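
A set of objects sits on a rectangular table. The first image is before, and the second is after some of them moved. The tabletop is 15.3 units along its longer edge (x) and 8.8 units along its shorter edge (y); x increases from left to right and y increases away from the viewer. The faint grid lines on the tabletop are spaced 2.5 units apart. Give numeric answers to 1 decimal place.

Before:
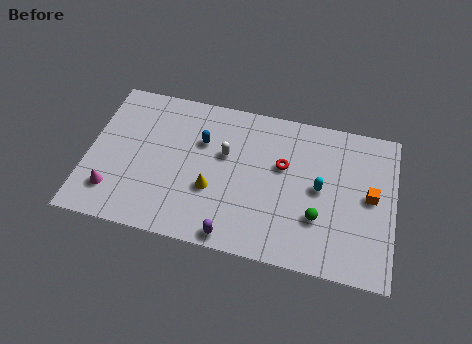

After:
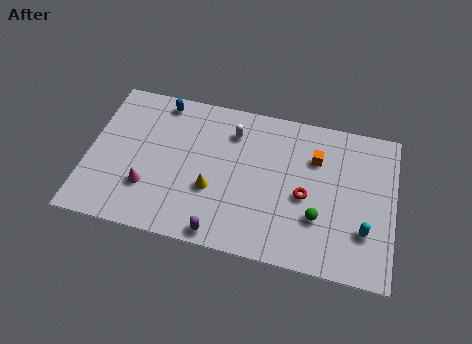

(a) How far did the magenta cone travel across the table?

1.8

The magenta cone was near (1.4, 2.0) before and (3.1, 2.6) after, so it travelled √(1.7² + 0.6²) ≈ 1.8 units.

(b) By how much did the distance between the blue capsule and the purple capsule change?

+2.4

The distance was about 5.4 in the first image and 7.8 in the second, so they moved 2.4 units further apart.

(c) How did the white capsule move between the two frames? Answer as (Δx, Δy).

(0.3, 1.4)

The white capsule was at about (6.8, 5.4) and moved to about (7.1, 6.8).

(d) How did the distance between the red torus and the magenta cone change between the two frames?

-1.1

They were about 9.0 units apart before and 7.9 after — 1.1 units closer together.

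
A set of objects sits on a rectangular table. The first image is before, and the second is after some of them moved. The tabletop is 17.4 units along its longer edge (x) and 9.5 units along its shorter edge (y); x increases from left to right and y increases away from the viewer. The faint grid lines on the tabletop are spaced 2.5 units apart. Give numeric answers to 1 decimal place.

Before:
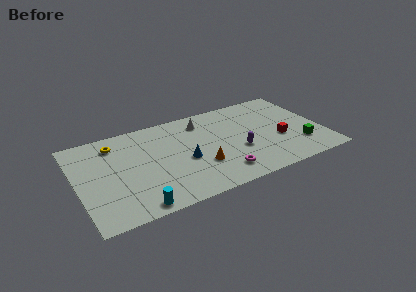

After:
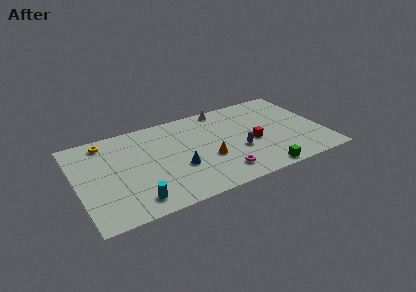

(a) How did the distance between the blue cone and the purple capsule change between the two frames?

+0.5

Before: roughly 3.8 units apart; after: 4.3. That's 0.5 units further apart.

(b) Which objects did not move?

the magenta torus and the purple capsule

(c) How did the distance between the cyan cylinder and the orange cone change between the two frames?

+0.5

The distance was about 5.3 in the first image and 5.8 in the second, so they moved 0.5 units further apart.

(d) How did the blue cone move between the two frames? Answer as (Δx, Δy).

(-0.5, -0.6)

The blue cone started near (7.5, 4.1) and ended near (7.0, 3.5).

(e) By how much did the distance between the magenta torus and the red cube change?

-1.4

They were about 4.9 units apart before and 3.5 after — 1.4 units closer together.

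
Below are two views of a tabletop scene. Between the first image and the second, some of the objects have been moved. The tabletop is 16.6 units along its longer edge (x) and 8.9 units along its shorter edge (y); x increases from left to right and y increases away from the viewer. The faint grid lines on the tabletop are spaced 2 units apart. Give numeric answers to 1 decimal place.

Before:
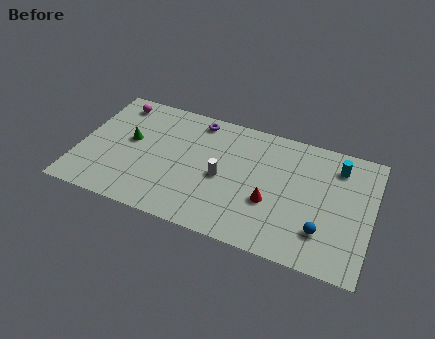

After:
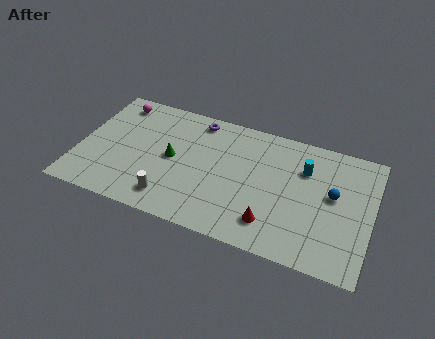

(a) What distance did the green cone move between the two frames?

2.5

The green cone was near (2.8, 5.0) before and (5.3, 4.5) after, so it travelled √(2.5² + 0.5²) ≈ 2.5 units.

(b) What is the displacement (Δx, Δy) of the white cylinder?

(-2.7, -2.5)

From the two frames, the white cylinder sits at roughly (8.2, 4.1) before and (5.5, 1.6) after.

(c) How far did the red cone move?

1.4

The red cone moved from about (11.0, 3.3) to (11.2, 1.9), a distance of √(0.2² + 1.4²) ≈ 1.4.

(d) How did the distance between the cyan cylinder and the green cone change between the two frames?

-4.3

Before: roughly 11.9 units apart; after: 7.6. That's 4.3 units closer together.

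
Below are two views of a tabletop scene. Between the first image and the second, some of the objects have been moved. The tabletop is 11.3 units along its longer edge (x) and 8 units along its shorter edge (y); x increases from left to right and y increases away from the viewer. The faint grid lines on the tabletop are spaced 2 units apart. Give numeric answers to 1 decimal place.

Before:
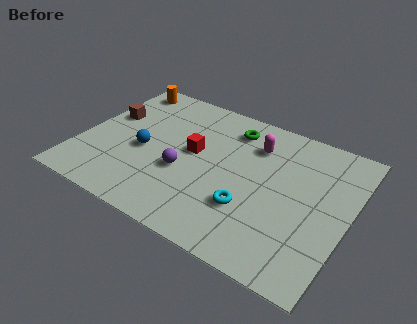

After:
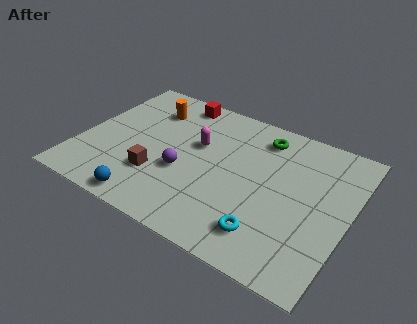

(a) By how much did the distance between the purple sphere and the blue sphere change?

+0.7

Before: roughly 1.8 units apart; after: 2.5. That's 0.7 units further apart.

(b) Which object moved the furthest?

the brown cube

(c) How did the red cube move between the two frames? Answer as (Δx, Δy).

(-1.2, 2.7)

The red cube was at about (4.7, 4.4) and moved to about (3.5, 7.1).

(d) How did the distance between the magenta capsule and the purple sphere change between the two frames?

-2.1

They were about 3.9 units apart before and 1.8 after — 2.1 units closer together.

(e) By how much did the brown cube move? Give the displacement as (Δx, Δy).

(2.6, -2.5)

The brown cube started near (0.9, 4.9) and ended near (3.5, 2.4).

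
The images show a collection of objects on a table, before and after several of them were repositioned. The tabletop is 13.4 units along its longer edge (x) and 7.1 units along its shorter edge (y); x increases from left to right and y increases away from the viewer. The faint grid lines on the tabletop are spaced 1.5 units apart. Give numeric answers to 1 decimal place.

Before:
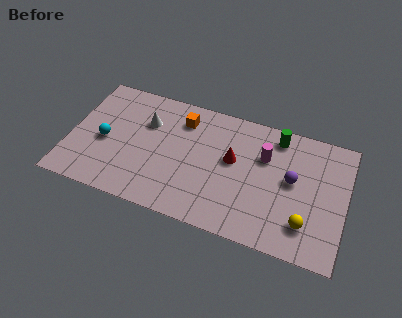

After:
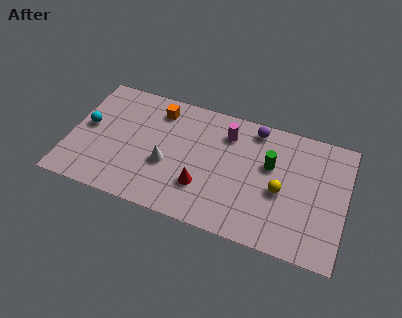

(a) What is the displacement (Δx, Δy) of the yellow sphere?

(-1.3, 1.4)

The yellow sphere started near (11.6, 1.7) and ended near (10.3, 3.1).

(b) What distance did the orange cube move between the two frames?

1.2

The orange cube moved from about (5.3, 5.6) to (4.1, 5.8), a distance of √(1.2² + 0.2²) ≈ 1.2.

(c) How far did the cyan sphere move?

1.1

From (1.7, 3.2) to (0.8, 3.8), the cyan sphere covered √(0.9² + 0.6²) ≈ 1.1 units.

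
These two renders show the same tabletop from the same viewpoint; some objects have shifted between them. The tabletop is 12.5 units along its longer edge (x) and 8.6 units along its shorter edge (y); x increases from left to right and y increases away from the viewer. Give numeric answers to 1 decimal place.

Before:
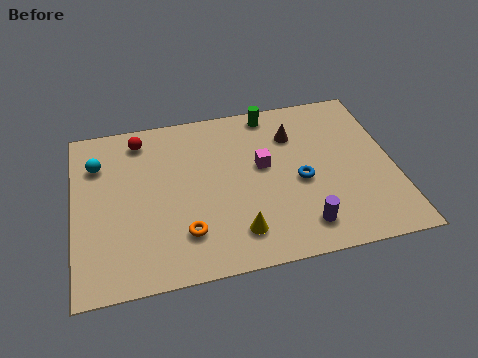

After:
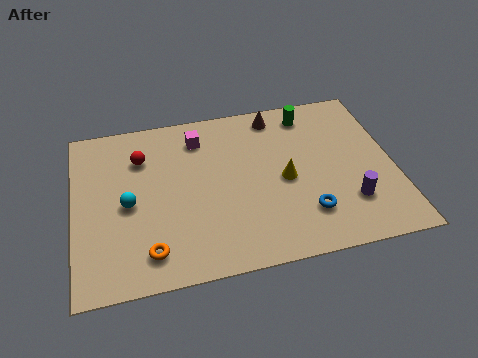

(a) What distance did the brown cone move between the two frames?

1.3

The brown cone was near (8.7, 6.3) before and (8.1, 7.5) after, so it travelled √(0.6² + 1.2²) ≈ 1.3 units.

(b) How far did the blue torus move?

1.7

The blue torus moved from about (8.8, 3.8) to (8.9, 2.1), a distance of √(0.1² + 1.7²) ≈ 1.7.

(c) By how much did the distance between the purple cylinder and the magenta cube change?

+3.6

The distance was about 3.6 in the first image and 7.2 in the second, so they moved 3.6 units further apart.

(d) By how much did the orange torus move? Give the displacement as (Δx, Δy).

(-1.4, -0.6)

From the two frames, the orange torus sits at roughly (4.2, 2.1) before and (2.8, 1.5) after.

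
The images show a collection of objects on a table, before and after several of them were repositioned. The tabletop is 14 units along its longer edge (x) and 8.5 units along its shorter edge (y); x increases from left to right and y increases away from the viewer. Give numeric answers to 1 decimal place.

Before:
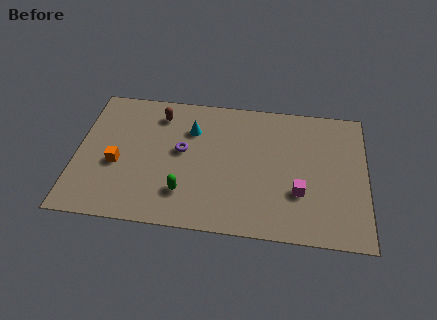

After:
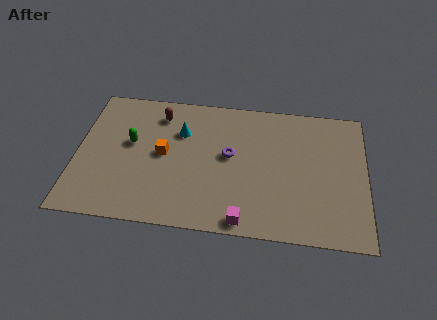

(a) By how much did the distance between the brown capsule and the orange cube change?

-1.4

The distance was about 3.9 in the first image and 2.5 in the second, so they moved 1.4 units closer together.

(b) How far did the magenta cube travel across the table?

3.3

The magenta cube was near (10.8, 2.8) before and (8.2, 0.8) after, so it travelled √(2.6² + 2.0²) ≈ 3.3 units.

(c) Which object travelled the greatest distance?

the green capsule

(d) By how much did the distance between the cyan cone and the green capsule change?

-1.4

Before: roughly 4.0 units apart; after: 2.6. That's 1.4 units closer together.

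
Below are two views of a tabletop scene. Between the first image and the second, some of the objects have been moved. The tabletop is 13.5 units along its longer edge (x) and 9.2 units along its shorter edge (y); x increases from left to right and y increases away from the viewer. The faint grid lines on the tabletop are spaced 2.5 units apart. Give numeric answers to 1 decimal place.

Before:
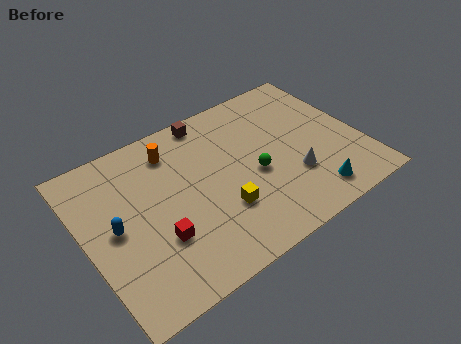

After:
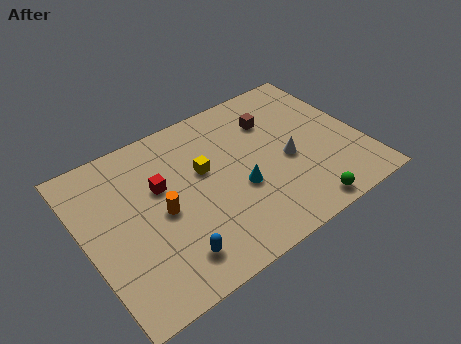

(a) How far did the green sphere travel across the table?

3.5

From (8.2, 4.0) to (9.9, 0.9), the green sphere covered √(1.7² + 3.1²) ≈ 3.5 units.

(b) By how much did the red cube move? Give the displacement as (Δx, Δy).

(0.6, 2.7)

From the two frames, the red cube sits at roughly (3.2, 3.0) before and (3.8, 5.7) after.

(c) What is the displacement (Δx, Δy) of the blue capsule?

(2.2, -2.9)

From the two frames, the blue capsule sits at roughly (1.4, 4.6) before and (3.6, 1.7) after.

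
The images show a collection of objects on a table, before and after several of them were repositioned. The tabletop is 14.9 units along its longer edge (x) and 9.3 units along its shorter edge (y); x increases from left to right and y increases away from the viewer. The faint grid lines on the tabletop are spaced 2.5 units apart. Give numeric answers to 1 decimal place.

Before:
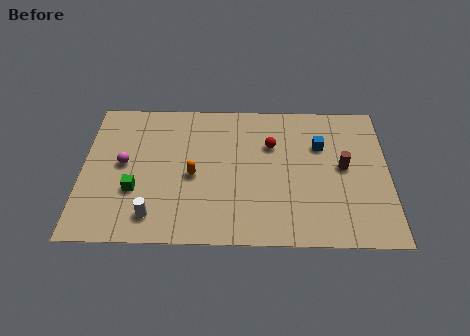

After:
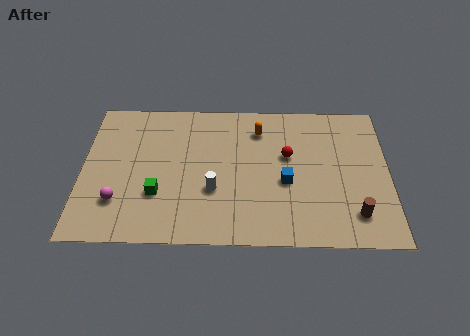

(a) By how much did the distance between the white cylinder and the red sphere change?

-3.1

They were about 7.4 units apart before and 4.3 after — 3.1 units closer together.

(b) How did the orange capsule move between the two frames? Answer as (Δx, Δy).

(3.2, 3.1)

The orange capsule started near (5.4, 4.2) and ended near (8.6, 7.3).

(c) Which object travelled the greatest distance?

the orange capsule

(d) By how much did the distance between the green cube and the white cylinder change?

+0.9

The distance was about 1.8 in the first image and 2.7 in the second, so they moved 0.9 units further apart.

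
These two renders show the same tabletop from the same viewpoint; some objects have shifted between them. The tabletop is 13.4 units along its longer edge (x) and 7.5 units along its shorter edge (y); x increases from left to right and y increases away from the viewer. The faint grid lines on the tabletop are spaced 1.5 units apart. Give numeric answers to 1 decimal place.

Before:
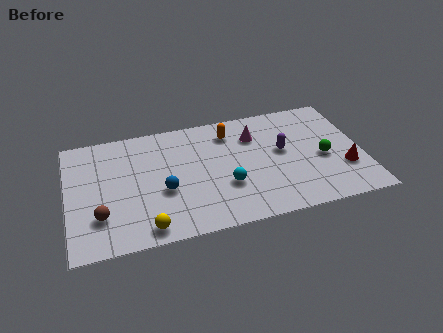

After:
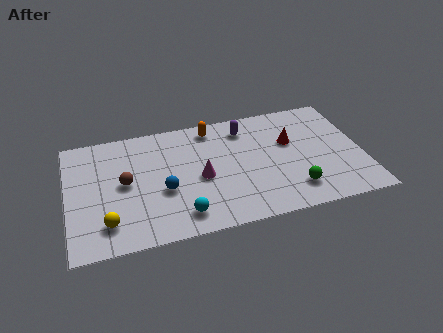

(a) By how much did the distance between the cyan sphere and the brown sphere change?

-2.2

The distance was about 5.7 in the first image and 3.5 in the second, so they moved 2.2 units closer together.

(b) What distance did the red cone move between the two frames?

3.3

The red cone was near (12.5, 2.4) before and (10.2, 4.7) after, so it travelled √(2.3² + 2.3²) ≈ 3.3 units.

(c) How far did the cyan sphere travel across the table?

2.5

The cyan sphere moved from about (7.1, 2.6) to (5.0, 1.3), a distance of √(2.1² + 1.3²) ≈ 2.5.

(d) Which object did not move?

the blue sphere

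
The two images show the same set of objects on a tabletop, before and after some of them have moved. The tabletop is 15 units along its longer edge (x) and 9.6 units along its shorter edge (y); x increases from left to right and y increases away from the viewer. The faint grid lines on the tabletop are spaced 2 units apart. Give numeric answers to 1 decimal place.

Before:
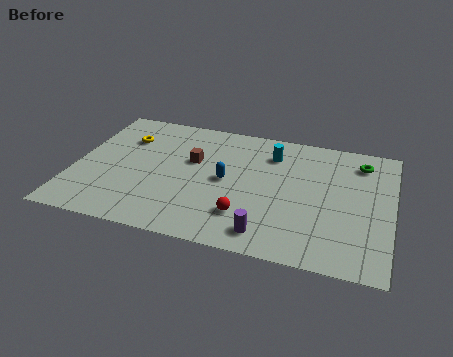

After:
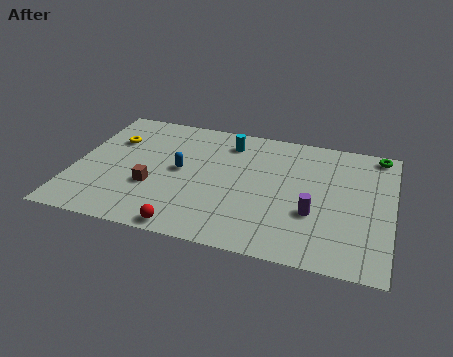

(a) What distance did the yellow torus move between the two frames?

0.7

The yellow torus was near (2.2, 6.9) before and (1.6, 6.6) after, so it travelled √(0.6² + 0.3²) ≈ 0.7 units.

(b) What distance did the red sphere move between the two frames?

3.1

The red sphere was near (8.3, 2.4) before and (5.7, 0.8) after, so it travelled √(2.6² + 1.6²) ≈ 3.1 units.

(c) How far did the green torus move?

1.2

The green torus was near (13.4, 7.8) before and (14.2, 8.7) after, so it travelled √(0.8² + 0.9²) ≈ 1.2 units.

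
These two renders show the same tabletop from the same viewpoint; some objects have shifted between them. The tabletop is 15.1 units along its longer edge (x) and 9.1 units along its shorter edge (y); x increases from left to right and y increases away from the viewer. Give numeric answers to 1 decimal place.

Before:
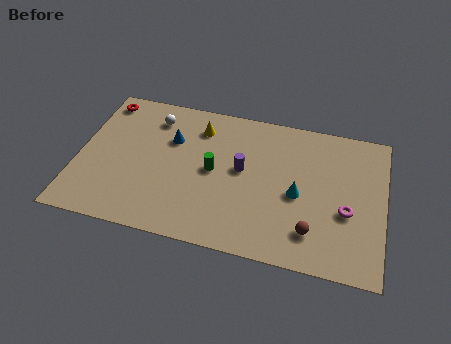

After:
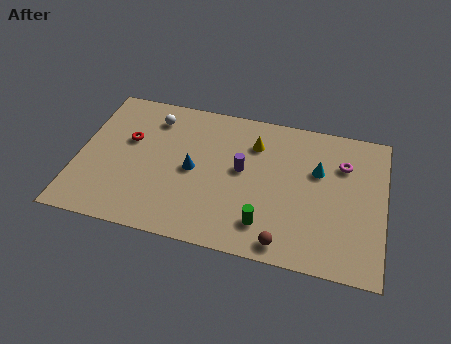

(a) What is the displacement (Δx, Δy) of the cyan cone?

(0.9, 1.7)

From the two frames, the cyan cone sits at roughly (10.9, 4.1) before and (11.8, 5.8) after.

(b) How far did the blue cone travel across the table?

2.1

The blue cone moved from about (4.5, 6.1) to (5.7, 4.4), a distance of √(1.2² + 1.7²) ≈ 2.1.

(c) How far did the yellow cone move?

2.8

The yellow cone moved from about (5.8, 7.2) to (8.6, 6.8), a distance of √(2.8² + 0.4²) ≈ 2.8.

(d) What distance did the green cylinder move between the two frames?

3.8

The green cylinder moved from about (6.7, 4.6) to (9.4, 1.9), a distance of √(2.7² + 2.7²) ≈ 3.8.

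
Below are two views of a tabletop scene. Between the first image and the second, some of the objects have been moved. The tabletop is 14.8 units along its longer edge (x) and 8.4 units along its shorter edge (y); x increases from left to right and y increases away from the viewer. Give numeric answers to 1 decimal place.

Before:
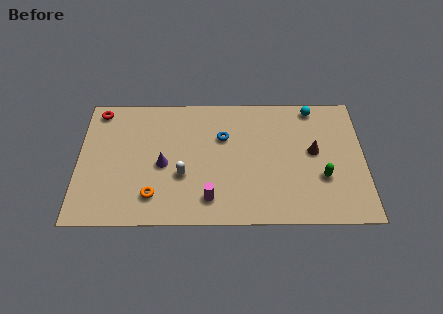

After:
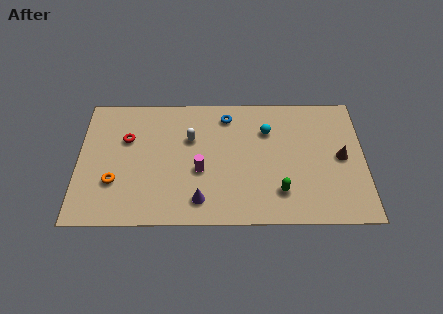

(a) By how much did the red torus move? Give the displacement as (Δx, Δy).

(1.5, -1.9)

From the two frames, the red torus sits at roughly (1.0, 7.4) before and (2.5, 5.5) after.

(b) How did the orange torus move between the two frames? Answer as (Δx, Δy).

(-2.0, 0.9)

From the two frames, the orange torus sits at roughly (3.9, 1.8) before and (1.9, 2.7) after.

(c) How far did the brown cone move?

1.5

The brown cone was near (12.2, 4.6) before and (13.6, 4.2) after, so it travelled √(1.4² + 0.4²) ≈ 1.5 units.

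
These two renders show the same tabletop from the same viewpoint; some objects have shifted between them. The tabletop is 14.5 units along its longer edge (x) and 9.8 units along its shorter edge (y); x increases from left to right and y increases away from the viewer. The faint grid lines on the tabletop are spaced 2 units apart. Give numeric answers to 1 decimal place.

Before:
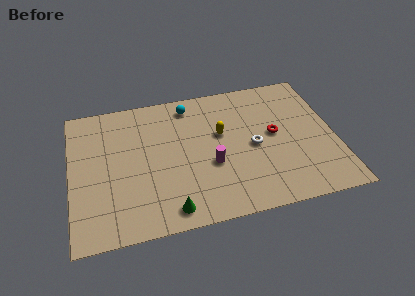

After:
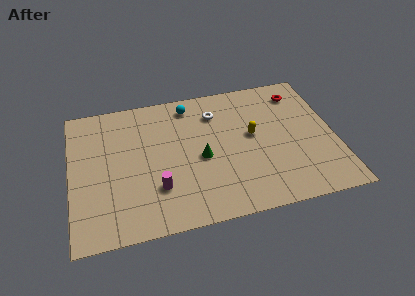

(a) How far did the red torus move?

3.2

From (11.2, 5.2) to (12.8, 8.0), the red torus covered √(1.6² + 2.8²) ≈ 3.2 units.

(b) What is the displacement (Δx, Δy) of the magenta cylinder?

(-3.0, -1.0)

From the two frames, the magenta cylinder sits at roughly (7.6, 3.8) before and (4.6, 2.8) after.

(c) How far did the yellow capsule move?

1.8

The yellow capsule was near (8.3, 5.9) before and (10.0, 5.4) after, so it travelled √(1.7² + 0.5²) ≈ 1.8 units.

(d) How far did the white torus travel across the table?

3.5

The white torus moved from about (10.0, 4.6) to (8.1, 7.5), a distance of √(1.9² + 2.9²) ≈ 3.5.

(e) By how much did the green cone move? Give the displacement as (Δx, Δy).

(1.9, 3.2)

From the two frames, the green cone sits at roughly (5.2, 1.2) before and (7.1, 4.4) after.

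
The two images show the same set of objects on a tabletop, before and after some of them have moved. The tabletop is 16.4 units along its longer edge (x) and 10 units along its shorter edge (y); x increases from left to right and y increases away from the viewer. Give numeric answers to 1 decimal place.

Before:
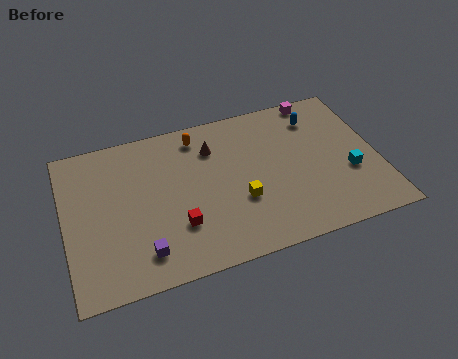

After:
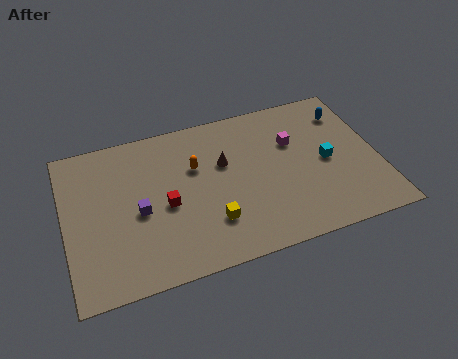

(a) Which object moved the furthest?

the magenta cube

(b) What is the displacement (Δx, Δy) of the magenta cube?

(-1.6, -2.6)

The magenta cube started near (13.7, 9.2) and ended near (12.1, 6.6).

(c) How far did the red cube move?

1.6

The red cube was near (5.7, 3.0) before and (5.2, 4.5) after, so it travelled √(0.5² + 1.5²) ≈ 1.6 units.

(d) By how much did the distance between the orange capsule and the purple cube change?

-3.7

They were about 7.4 units apart before and 3.7 after — 3.7 units closer together.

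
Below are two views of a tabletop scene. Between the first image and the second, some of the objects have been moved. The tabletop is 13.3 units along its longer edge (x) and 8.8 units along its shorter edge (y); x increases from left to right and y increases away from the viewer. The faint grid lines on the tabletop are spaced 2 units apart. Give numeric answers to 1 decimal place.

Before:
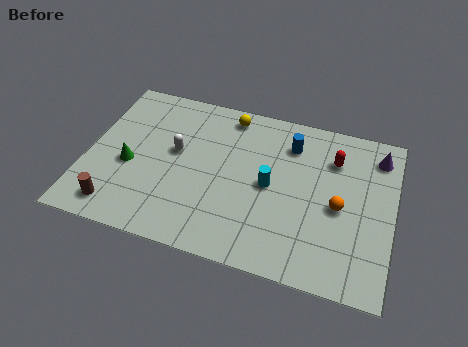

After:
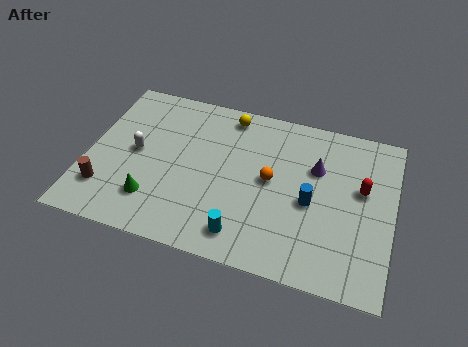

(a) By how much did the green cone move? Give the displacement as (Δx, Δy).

(1.2, -1.6)

From the two frames, the green cone sits at roughly (1.9, 3.7) before and (3.1, 2.1) after.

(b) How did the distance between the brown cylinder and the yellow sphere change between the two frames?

-0.3

Before: roughly 7.7 units apart; after: 7.4. That's 0.3 units closer together.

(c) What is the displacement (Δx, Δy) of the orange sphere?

(-3.0, 0.6)

The orange sphere was at about (11.0, 4.0) and moved to about (8.0, 4.6).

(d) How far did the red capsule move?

1.8

The red capsule moved from about (10.6, 6.5) to (11.9, 5.2), a distance of √(1.3² + 1.3²) ≈ 1.8.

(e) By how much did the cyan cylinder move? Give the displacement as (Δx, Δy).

(-0.9, -2.9)

From the two frames, the cyan cylinder sits at roughly (8.0, 4.3) before and (7.1, 1.4) after.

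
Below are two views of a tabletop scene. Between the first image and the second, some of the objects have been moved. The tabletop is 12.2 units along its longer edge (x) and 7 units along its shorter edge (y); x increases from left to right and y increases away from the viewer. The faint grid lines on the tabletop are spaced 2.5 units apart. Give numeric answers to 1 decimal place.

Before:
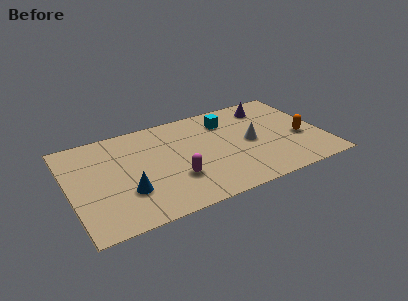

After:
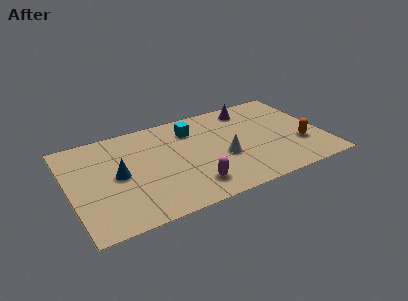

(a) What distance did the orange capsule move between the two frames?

0.5

The orange capsule moved from about (11.1, 2.8) to (11.0, 2.3), a distance of √(0.1² + 0.5²) ≈ 0.5.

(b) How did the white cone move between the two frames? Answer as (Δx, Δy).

(-1.4, -0.6)

The white cone was at about (8.7, 3.4) and moved to about (7.3, 2.8).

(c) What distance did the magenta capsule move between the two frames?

1.1

The magenta capsule was near (4.9, 2.2) before and (5.6, 1.4) after, so it travelled √(0.7² + 0.8²) ≈ 1.1 units.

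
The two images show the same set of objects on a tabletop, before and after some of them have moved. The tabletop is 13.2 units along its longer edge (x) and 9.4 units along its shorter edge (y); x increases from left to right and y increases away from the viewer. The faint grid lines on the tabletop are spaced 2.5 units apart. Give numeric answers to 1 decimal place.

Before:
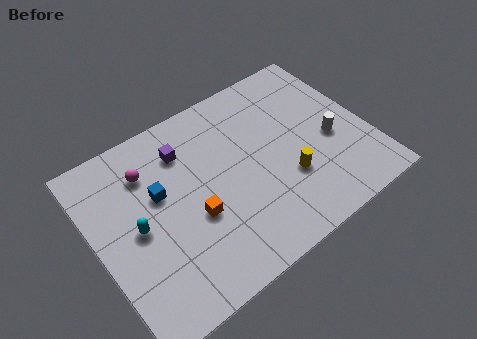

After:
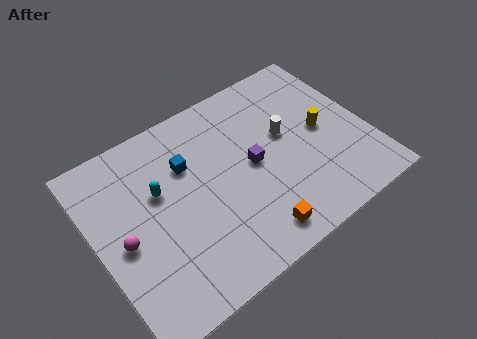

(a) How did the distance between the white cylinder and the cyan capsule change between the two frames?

-3.3

The distance was about 9.5 in the first image and 6.2 in the second, so they moved 3.3 units closer together.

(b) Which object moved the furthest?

the purple cube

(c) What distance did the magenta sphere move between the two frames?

3.3

The magenta sphere moved from about (2.9, 7.1) to (1.2, 4.3), a distance of √(1.7² + 2.8²) ≈ 3.3.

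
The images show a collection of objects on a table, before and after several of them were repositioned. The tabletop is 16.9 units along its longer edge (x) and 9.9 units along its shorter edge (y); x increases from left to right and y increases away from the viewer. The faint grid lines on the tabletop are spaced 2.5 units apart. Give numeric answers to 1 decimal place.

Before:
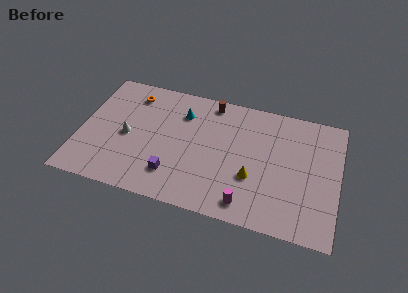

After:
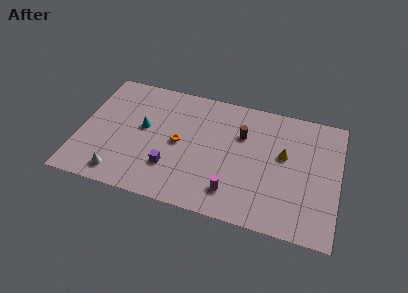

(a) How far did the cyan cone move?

3.1

From (6.5, 7.4) to (4.1, 5.5), the cyan cone covered √(2.4² + 1.9²) ≈ 3.1 units.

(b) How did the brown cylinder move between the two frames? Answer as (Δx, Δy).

(2.2, -2.1)

The brown cylinder was at about (8.3, 8.8) and moved to about (10.5, 6.7).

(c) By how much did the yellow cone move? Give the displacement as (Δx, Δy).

(1.9, 2.3)

The yellow cone started near (11.4, 3.5) and ended near (13.3, 5.8).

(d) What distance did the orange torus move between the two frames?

4.7

From (3.1, 8.1) to (6.5, 4.9), the orange torus covered √(3.4² + 3.2²) ≈ 4.7 units.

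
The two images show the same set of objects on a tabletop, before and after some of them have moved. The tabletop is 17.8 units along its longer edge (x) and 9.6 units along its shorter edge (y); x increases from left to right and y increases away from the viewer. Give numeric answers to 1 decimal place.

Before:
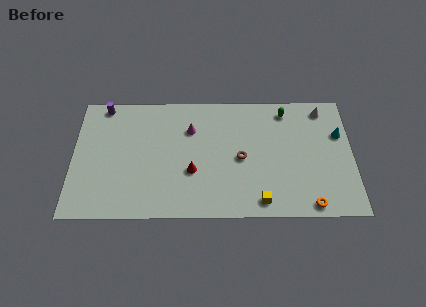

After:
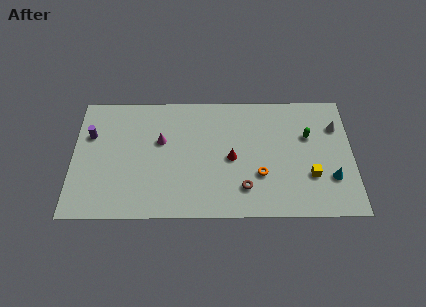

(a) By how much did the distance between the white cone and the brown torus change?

+1.0

They were about 6.5 units apart before and 7.5 after — 1.0 units further apart.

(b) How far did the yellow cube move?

3.7

From (11.9, 1.2) to (15.1, 3.1), the yellow cube covered √(3.2² + 1.9²) ≈ 3.7 units.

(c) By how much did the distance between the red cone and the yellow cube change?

+0.3

Before: roughly 4.9 units apart; after: 5.2. That's 0.3 units further apart.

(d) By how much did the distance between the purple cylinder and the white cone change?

+1.6

The distance was about 14.1 in the first image and 15.7 in the second, so they moved 1.6 units further apart.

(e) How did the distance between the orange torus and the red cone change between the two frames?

-5.6

The distance was about 7.8 in the first image and 2.2 in the second, so they moved 5.6 units closer together.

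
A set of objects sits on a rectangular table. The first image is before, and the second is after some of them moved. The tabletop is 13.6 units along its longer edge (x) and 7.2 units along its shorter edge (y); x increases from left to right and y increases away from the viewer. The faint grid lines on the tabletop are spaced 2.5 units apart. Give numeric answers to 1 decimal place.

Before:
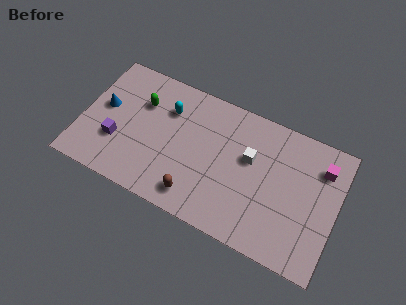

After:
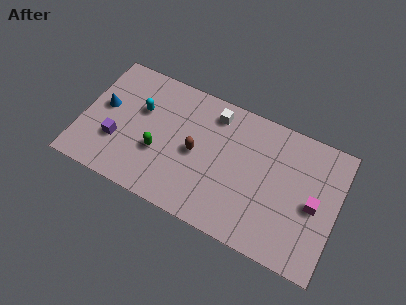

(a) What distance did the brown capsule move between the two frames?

2.3

The brown capsule moved from about (6.4, 1.2) to (6.1, 3.5), a distance of √(0.3² + 2.3²) ≈ 2.3.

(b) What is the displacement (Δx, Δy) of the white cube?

(-2.1, 1.6)

The white cube started near (8.9, 4.4) and ended near (6.8, 6.0).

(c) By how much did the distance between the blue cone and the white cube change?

-1.8

They were about 7.8 units apart before and 6.0 after — 1.8 units closer together.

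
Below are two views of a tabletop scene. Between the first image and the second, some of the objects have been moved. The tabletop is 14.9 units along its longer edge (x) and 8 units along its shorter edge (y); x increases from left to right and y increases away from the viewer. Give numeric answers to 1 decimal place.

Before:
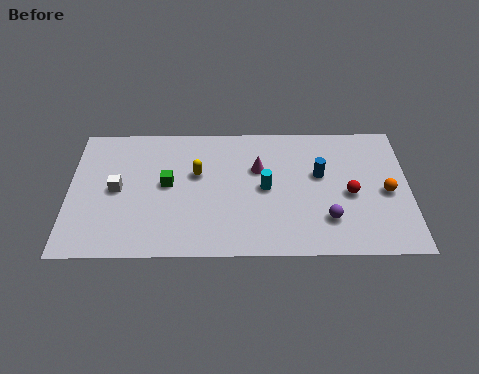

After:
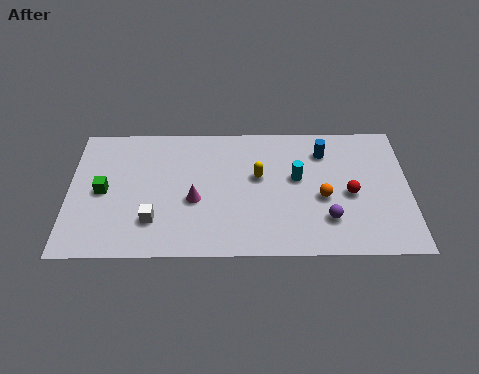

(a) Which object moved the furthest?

the magenta cone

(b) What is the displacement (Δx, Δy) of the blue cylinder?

(0.2, 1.4)

From the two frames, the blue cylinder sits at roughly (11.0, 4.8) before and (11.2, 6.2) after.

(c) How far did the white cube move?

2.5

The white cube was near (2.1, 4.0) before and (3.7, 2.1) after, so it travelled √(1.6² + 1.9²) ≈ 2.5 units.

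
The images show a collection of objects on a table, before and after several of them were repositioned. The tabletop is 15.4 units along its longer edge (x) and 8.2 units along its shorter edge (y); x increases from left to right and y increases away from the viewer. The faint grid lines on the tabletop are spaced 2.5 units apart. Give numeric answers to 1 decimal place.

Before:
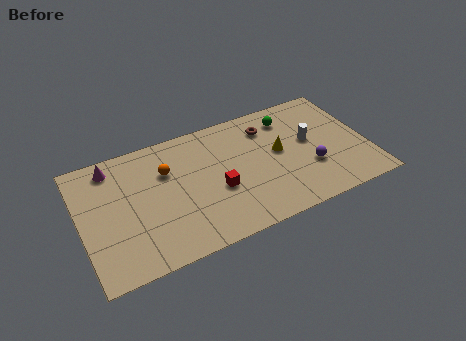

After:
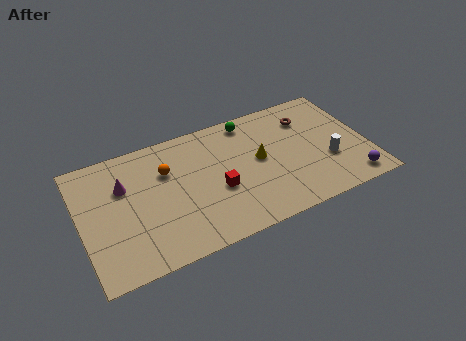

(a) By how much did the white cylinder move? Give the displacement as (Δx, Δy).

(0.8, -1.7)

The white cylinder started near (12.4, 4.6) and ended near (13.2, 2.9).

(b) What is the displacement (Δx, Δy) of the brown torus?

(2.2, -0.2)

The brown torus started near (10.3, 6.4) and ended near (12.5, 6.2).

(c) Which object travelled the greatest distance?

the purple sphere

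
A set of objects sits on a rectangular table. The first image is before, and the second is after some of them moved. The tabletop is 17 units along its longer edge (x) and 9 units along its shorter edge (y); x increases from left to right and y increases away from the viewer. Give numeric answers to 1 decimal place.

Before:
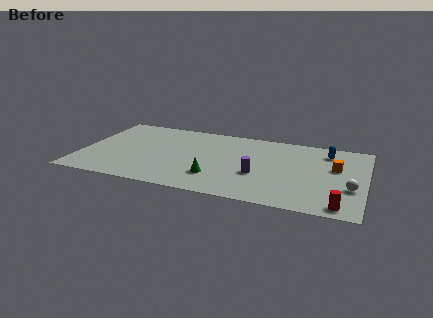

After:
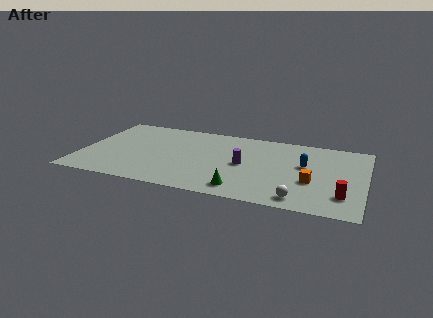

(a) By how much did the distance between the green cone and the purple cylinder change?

+0.3

Before: roughly 2.7 units apart; after: 3.0. That's 0.3 units further apart.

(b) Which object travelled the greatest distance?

the white sphere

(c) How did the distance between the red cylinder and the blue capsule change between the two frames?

-2.5

Before: roughly 6.4 units apart; after: 3.9. That's 2.5 units closer together.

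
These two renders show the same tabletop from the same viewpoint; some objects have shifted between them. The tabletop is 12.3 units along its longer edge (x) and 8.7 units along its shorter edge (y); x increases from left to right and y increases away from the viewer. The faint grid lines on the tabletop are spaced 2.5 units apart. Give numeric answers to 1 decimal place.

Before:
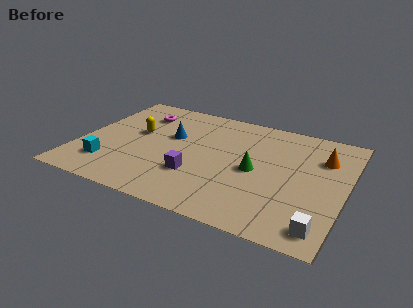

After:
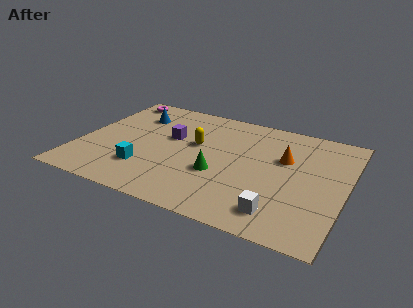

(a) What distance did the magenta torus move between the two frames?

1.6

The magenta torus moved from about (2.4, 6.7) to (1.1, 7.7), a distance of √(1.3² + 1.0²) ≈ 1.6.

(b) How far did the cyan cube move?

1.7

The cyan cube moved from about (1.6, 2.0) to (3.3, 2.3), a distance of √(1.7² + 0.3²) ≈ 1.7.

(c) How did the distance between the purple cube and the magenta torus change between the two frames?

-1.2

The distance was about 5.1 in the first image and 3.9 in the second, so they moved 1.2 units closer together.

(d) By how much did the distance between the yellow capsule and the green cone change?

-3.5

They were about 5.8 units apart before and 2.3 after — 3.5 units closer together.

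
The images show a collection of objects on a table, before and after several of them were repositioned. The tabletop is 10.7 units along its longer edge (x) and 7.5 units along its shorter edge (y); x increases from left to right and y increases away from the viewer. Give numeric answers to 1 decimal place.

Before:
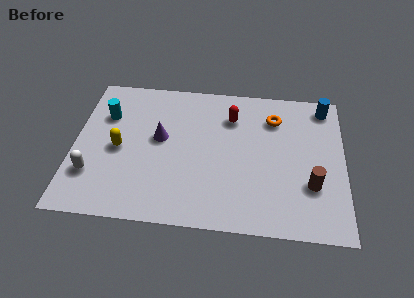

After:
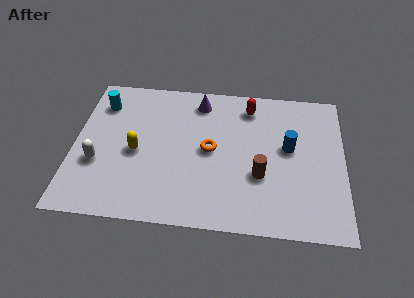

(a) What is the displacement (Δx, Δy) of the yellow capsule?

(0.7, -0.1)

The yellow capsule was at about (1.8, 3.5) and moved to about (2.5, 3.4).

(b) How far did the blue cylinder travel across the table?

2.7

From (9.9, 6.5) to (8.5, 4.2), the blue cylinder covered √(1.4² + 2.3²) ≈ 2.7 units.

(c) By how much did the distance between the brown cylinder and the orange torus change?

-1.3

The distance was about 3.6 in the first image and 2.3 in the second, so they moved 1.3 units closer together.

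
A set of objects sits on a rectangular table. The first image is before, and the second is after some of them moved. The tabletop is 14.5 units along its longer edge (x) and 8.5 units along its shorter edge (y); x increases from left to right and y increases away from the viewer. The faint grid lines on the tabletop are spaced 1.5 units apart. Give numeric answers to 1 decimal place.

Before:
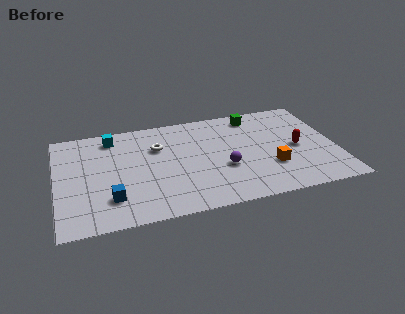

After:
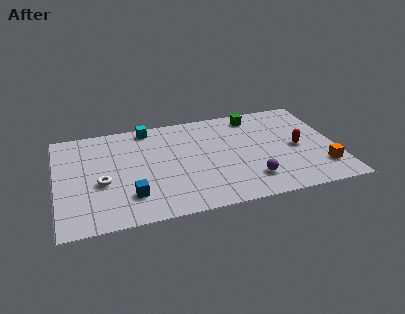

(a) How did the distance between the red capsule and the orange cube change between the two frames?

+0.3

They were about 2.0 units apart before and 2.3 after — 0.3 units further apart.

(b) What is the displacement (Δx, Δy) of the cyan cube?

(1.9, 0.4)

The cyan cube started near (3.0, 7.2) and ended near (4.9, 7.6).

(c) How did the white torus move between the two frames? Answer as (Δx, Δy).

(-3.0, -2.3)

From the two frames, the white torus sits at roughly (5.3, 5.8) before and (2.3, 3.5) after.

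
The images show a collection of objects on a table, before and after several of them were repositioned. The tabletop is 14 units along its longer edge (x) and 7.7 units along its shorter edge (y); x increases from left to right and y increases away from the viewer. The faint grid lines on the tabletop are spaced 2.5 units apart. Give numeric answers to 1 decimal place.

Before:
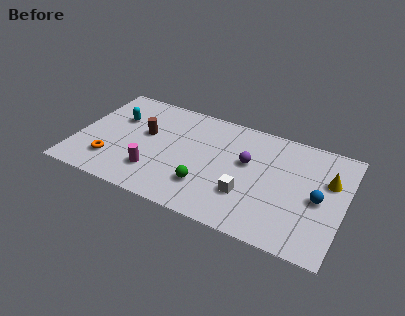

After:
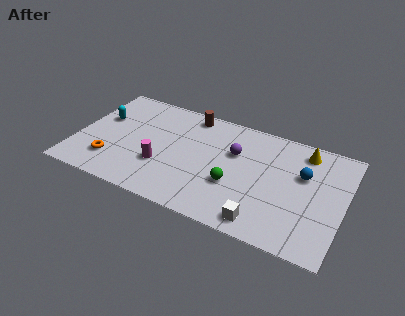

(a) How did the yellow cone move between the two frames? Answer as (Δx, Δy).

(-1.4, 1.5)

The yellow cone started near (13.1, 5.0) and ended near (11.7, 6.5).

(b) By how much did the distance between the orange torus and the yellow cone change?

-0.8

The distance was about 11.5 in the first image and 10.7 in the second, so they moved 0.8 units closer together.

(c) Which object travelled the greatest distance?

the brown cylinder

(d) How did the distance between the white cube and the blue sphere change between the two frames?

+0.5

The distance was about 3.8 in the first image and 4.3 in the second, so they moved 0.5 units further apart.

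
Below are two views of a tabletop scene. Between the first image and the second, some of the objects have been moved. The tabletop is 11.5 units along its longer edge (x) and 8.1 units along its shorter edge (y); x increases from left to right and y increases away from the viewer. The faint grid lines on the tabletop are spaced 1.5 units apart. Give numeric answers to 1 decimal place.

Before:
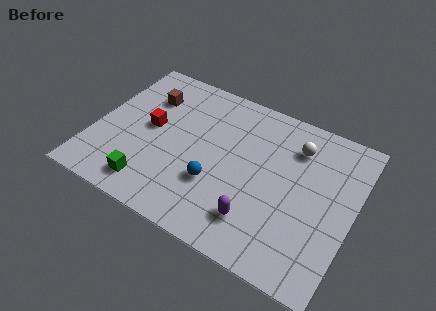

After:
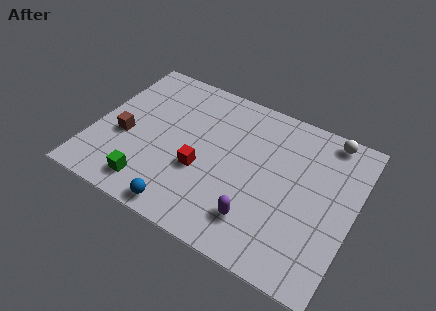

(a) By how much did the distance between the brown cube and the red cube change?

+1.9

The distance was about 1.6 in the first image and 3.5 in the second, so they moved 1.9 units further apart.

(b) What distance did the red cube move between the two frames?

2.8

The red cube was near (2.4, 4.3) before and (4.9, 3.1) after, so it travelled √(2.5² + 1.2²) ≈ 2.8 units.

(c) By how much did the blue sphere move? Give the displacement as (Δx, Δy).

(-1.1, -1.9)

The blue sphere started near (5.6, 2.7) and ended near (4.5, 0.8).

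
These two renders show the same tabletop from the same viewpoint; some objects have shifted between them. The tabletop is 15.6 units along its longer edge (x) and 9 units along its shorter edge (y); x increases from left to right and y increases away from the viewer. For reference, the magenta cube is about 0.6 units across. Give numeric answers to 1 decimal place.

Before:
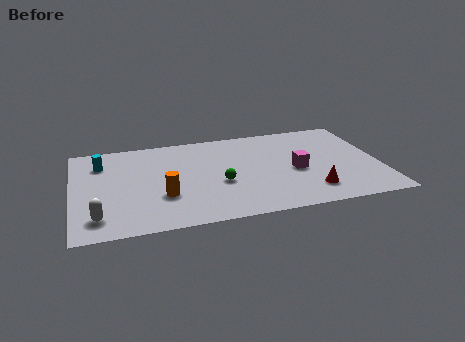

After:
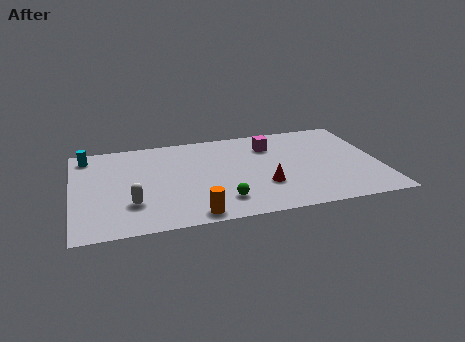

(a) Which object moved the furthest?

the magenta cube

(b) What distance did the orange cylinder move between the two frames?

2.5

The orange cylinder was near (4.5, 3.0) before and (5.9, 0.9) after, so it travelled √(1.4² + 2.1²) ≈ 2.5 units.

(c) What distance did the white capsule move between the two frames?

1.9

From (1.2, 1.7) to (2.9, 2.6), the white capsule covered √(1.7² + 0.9²) ≈ 1.9 units.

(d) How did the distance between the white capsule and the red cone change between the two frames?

-4.0

Before: roughly 10.7 units apart; after: 6.7. That's 4.0 units closer together.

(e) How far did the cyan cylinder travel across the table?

1.1

The cyan cylinder moved from about (1.5, 6.8) to (0.8, 7.7), a distance of √(0.7² + 0.9²) ≈ 1.1.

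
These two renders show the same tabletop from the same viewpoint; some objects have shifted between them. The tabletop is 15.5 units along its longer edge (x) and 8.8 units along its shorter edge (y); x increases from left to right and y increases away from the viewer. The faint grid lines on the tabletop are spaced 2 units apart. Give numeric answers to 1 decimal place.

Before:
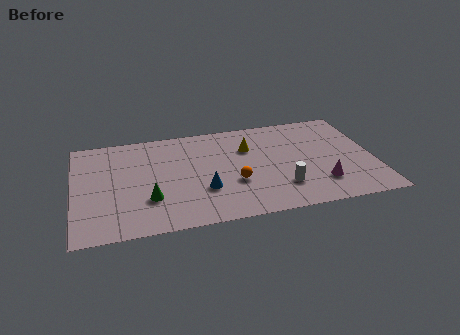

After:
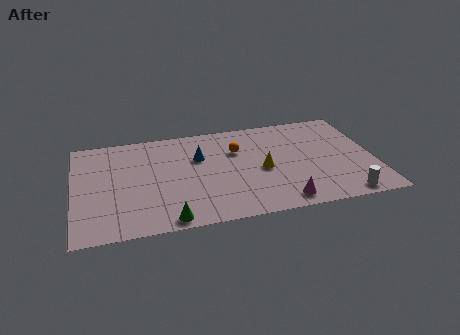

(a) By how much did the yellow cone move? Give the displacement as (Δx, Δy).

(0.6, -2.1)

The yellow cone was at about (9.1, 6.1) and moved to about (9.7, 4.0).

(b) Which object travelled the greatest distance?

the white cylinder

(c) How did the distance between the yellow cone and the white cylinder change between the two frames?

+1.0

The distance was about 4.1 in the first image and 5.1 in the second, so they moved 1.0 units further apart.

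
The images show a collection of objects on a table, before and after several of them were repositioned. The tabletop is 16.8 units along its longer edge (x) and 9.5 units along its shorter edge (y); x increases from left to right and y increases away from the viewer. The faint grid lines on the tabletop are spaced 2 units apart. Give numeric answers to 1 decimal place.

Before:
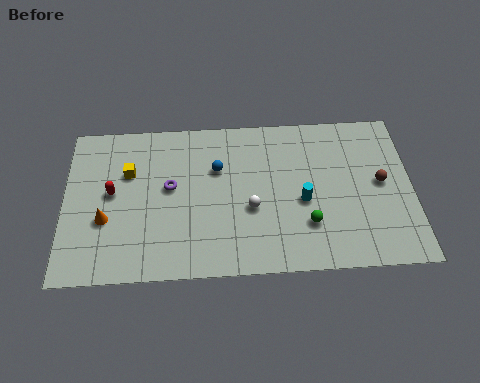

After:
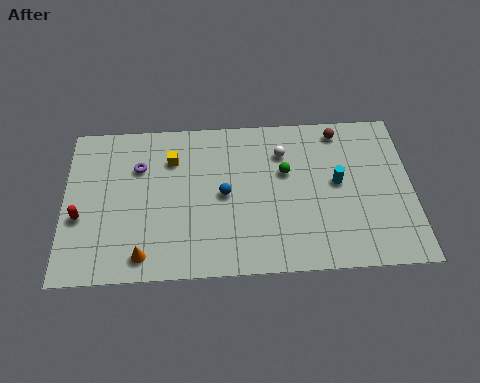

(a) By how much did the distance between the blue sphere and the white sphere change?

+0.8

They were about 3.0 units apart before and 3.8 after — 0.8 units further apart.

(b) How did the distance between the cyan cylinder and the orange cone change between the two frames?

+0.6

The distance was about 9.5 in the first image and 10.1 in the second, so they moved 0.6 units further apart.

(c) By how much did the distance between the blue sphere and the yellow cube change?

-0.9

They were about 4.3 units apart before and 3.4 after — 0.9 units closer together.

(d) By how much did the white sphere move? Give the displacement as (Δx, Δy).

(1.6, 3.3)

From the two frames, the white sphere sits at roughly (9.0, 3.8) before and (10.6, 7.1) after.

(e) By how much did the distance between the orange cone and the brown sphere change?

-1.5

The distance was about 13.4 in the first image and 11.9 in the second, so they moved 1.5 units closer together.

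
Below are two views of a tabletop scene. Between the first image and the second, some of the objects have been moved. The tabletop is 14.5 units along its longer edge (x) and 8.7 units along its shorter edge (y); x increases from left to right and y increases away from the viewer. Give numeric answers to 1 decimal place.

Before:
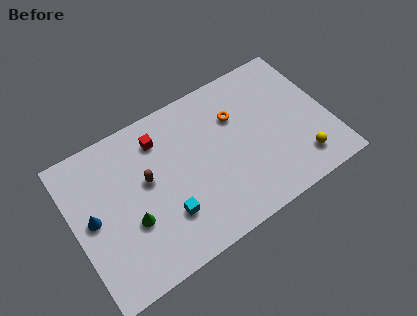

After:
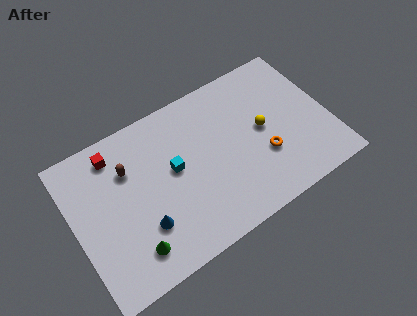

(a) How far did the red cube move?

2.5

The red cube was near (5.2, 6.9) before and (2.7, 7.3) after, so it travelled √(2.5² + 0.4²) ≈ 2.5 units.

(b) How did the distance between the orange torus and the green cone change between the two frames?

+0.8

Before: roughly 7.1 units apart; after: 7.9. That's 0.8 units further apart.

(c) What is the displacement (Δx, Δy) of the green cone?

(-0.2, -1.5)

The green cone started near (3.0, 3.2) and ended near (2.8, 1.7).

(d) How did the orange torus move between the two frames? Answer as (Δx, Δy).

(1.1, -3.0)

The orange torus started near (9.5, 6.0) and ended near (10.6, 3.0).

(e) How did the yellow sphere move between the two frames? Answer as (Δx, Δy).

(-1.7, 2.8)

The yellow sphere started near (12.5, 1.7) and ended near (10.8, 4.5).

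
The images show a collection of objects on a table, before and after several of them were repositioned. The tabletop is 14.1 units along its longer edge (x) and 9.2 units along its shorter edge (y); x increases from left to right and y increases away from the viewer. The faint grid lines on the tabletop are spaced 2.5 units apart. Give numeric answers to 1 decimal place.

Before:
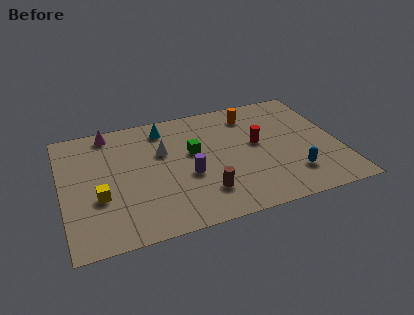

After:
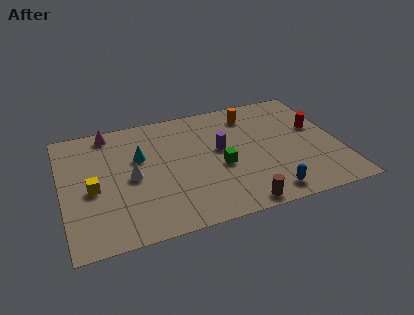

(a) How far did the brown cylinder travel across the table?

2.1

The brown cylinder moved from about (7.0, 2.2) to (8.6, 0.8), a distance of √(1.6² + 1.4²) ≈ 2.1.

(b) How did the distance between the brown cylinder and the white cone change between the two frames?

+2.1

Before: roughly 4.1 units apart; after: 6.2. That's 2.1 units further apart.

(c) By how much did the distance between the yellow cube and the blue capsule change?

-0.7

They were about 9.8 units apart before and 9.1 after — 0.7 units closer together.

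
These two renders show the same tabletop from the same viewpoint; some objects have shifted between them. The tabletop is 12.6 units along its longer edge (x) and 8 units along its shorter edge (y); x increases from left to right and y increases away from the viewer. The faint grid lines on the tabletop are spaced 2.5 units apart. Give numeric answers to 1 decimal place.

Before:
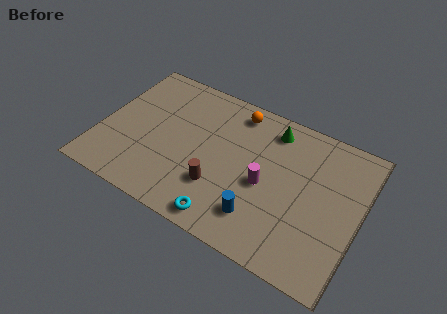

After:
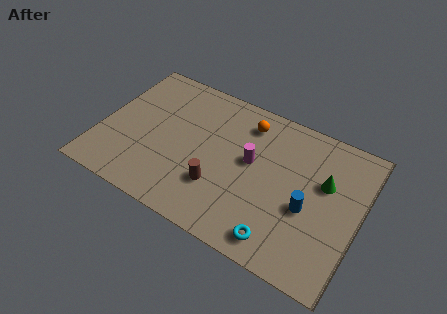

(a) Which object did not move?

the brown cylinder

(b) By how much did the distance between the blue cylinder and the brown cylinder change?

+2.1

They were about 2.2 units apart before and 4.3 after — 2.1 units further apart.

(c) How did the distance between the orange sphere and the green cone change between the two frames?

+2.5

They were about 1.8 units apart before and 4.3 after — 2.5 units further apart.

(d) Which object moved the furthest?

the green cone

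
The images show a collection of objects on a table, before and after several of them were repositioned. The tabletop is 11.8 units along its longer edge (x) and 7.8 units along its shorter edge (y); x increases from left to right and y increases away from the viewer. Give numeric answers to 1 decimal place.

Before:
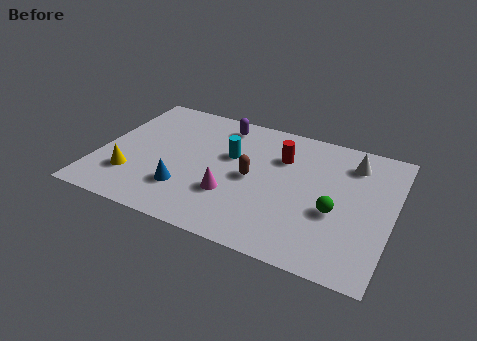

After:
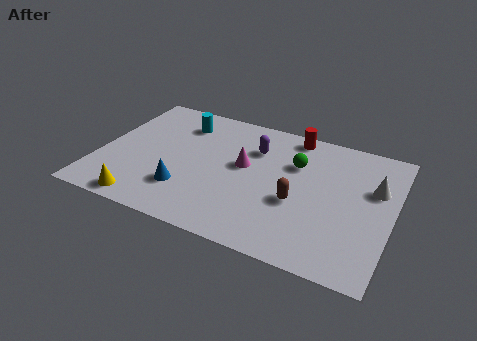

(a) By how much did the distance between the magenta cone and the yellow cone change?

+1.1

Before: roughly 4.0 units apart; after: 5.1. That's 1.1 units further apart.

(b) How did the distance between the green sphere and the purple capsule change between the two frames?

-4.4

Before: roughly 6.1 units apart; after: 1.7. That's 4.4 units closer together.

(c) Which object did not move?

the blue cone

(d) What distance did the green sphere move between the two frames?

2.8

The green sphere moved from about (9.6, 3.1) to (7.8, 5.3), a distance of √(1.8² + 2.2²) ≈ 2.8.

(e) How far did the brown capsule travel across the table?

2.0

The brown capsule moved from about (6.2, 3.8) to (8.1, 3.1), a distance of √(1.9² + 0.7²) ≈ 2.0.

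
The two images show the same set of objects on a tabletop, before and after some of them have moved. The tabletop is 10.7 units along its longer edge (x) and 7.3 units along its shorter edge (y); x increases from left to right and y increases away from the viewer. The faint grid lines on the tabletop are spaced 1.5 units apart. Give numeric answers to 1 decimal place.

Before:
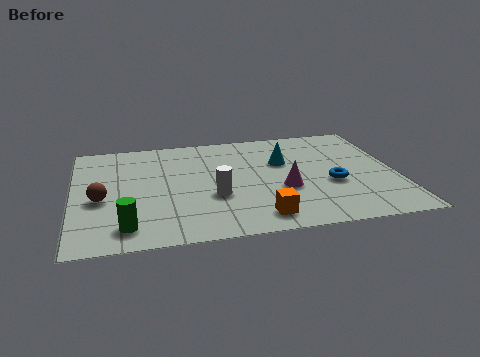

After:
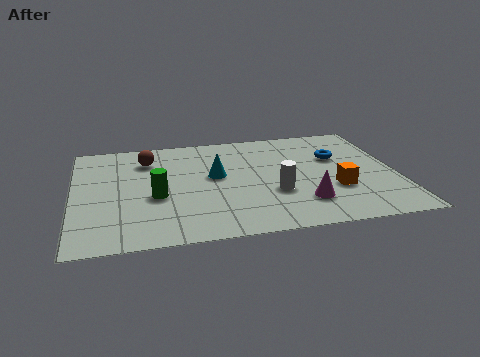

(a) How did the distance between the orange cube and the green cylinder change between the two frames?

+1.6

Before: roughly 4.3 units apart; after: 5.9. That's 1.6 units further apart.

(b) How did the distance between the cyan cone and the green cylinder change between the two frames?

-4.1

They were about 6.4 units apart before and 2.3 after — 4.1 units closer together.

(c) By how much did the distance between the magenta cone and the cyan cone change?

+1.7

The distance was about 1.9 in the first image and 3.6 in the second, so they moved 1.7 units further apart.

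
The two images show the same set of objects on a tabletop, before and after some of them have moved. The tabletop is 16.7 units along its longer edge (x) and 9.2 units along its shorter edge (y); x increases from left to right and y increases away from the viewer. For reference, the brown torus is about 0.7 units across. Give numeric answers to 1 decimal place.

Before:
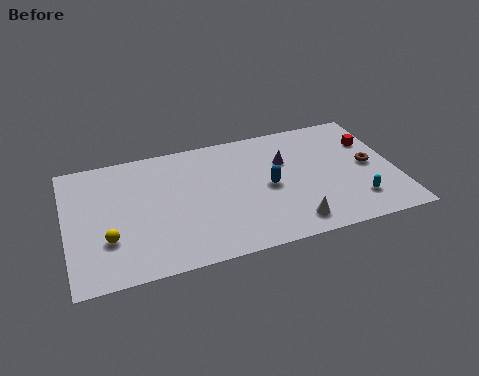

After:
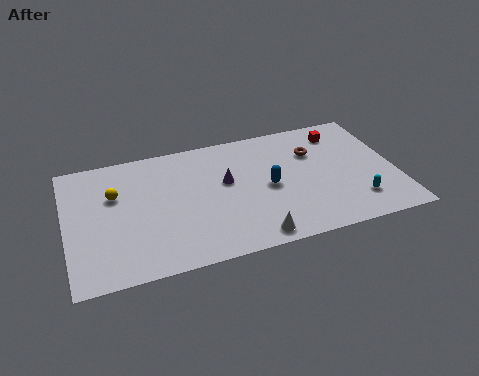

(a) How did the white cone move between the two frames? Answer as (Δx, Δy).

(-2.0, -0.4)

From the two frames, the white cone sits at roughly (11.1, 1.4) before and (9.1, 1.0) after.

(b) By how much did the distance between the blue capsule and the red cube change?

-0.8

The distance was about 5.9 in the first image and 5.1 in the second, so they moved 0.8 units closer together.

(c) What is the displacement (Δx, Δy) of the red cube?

(-1.5, 1.1)

From the two frames, the red cube sits at roughly (15.7, 6.4) before and (14.2, 7.5) after.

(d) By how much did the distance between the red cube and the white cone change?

+1.5

The distance was about 6.8 in the first image and 8.3 in the second, so they moved 1.5 units further apart.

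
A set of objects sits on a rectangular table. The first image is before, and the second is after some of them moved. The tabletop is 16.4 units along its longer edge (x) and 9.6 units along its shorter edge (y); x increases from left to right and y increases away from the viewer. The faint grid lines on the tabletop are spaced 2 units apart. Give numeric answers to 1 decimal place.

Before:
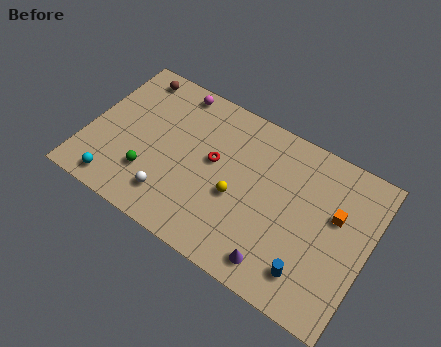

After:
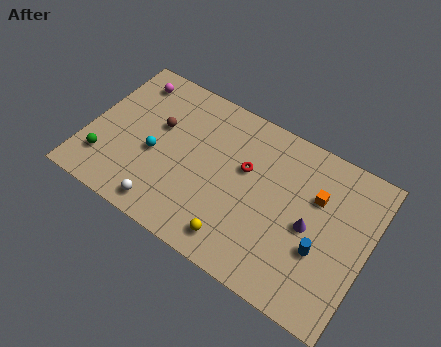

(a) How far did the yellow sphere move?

2.5

From (8.9, 4.0) to (9.3, 1.5), the yellow sphere covered √(0.4² + 2.5²) ≈ 2.5 units.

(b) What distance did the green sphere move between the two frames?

2.6

The green sphere was near (3.9, 2.7) before and (1.3, 2.3) after, so it travelled √(2.6² + 0.4²) ≈ 2.6 units.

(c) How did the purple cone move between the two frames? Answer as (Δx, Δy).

(1.4, 3.1)

From the two frames, the purple cone sits at roughly (11.7, 1.4) before and (13.1, 4.5) after.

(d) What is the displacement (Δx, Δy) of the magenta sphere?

(-2.6, -0.6)

The magenta sphere was at about (4.4, 8.6) and moved to about (1.8, 8.0).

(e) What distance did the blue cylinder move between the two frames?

1.6

The blue cylinder moved from about (13.5, 1.9) to (13.9, 3.5), a distance of √(0.4² + 1.6²) ≈ 1.6.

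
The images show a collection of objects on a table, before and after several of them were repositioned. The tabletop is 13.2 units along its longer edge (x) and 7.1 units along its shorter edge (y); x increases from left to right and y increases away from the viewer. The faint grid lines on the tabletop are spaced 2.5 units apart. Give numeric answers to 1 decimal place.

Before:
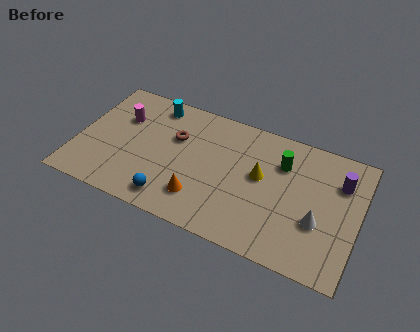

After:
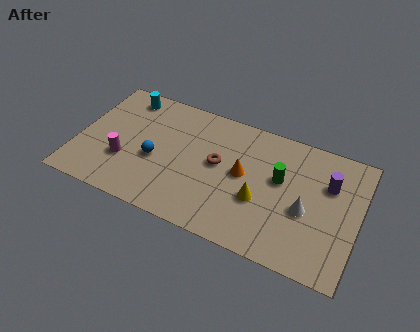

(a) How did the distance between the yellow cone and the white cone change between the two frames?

-1.0

The distance was about 3.1 in the first image and 2.1 in the second, so they moved 1.0 units closer together.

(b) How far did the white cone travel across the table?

0.7

The white cone was near (11.4, 2.6) before and (10.8, 3.0) after, so it travelled √(0.6² + 0.4²) ≈ 0.7 units.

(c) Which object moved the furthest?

the orange cone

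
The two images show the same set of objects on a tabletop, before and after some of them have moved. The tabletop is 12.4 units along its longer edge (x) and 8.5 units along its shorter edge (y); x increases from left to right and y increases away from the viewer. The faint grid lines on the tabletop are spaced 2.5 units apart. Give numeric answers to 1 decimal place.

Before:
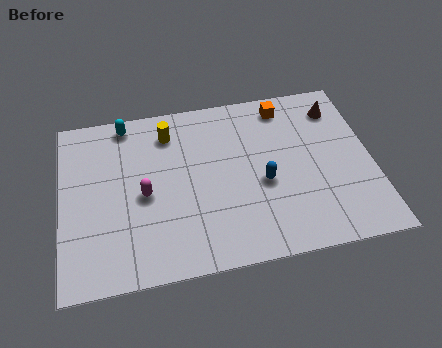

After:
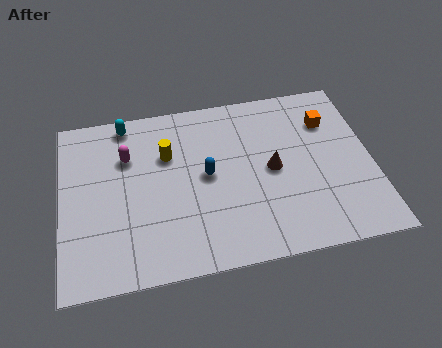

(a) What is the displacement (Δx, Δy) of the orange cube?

(1.7, -1.1)

The orange cube was at about (9.1, 7.3) and moved to about (10.8, 6.2).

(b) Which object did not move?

the cyan capsule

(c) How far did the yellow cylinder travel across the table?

1.1

The yellow cylinder moved from about (4.4, 6.8) to (4.3, 5.7), a distance of √(0.1² + 1.1²) ≈ 1.1.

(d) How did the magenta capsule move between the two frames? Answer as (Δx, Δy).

(-0.6, 2.0)

The magenta capsule was at about (3.3, 3.9) and moved to about (2.7, 5.9).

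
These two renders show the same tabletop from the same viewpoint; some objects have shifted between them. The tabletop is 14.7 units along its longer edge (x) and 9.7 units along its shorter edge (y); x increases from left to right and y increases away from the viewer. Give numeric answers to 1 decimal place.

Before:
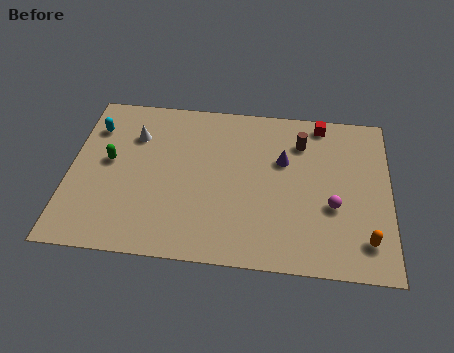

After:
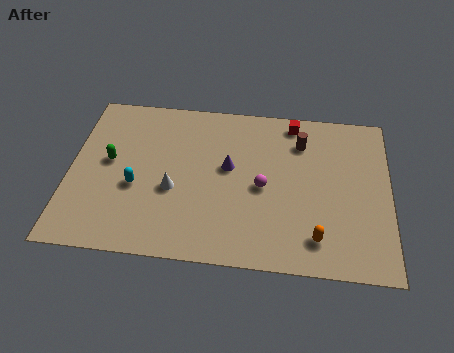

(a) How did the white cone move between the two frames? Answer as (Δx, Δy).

(1.9, -3.1)

The white cone was at about (2.9, 7.0) and moved to about (4.8, 3.9).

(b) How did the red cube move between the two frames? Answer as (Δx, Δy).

(-1.3, -0.1)

The red cube was at about (11.5, 8.7) and moved to about (10.2, 8.6).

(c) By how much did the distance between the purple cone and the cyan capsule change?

-4.4

They were about 8.9 units apart before and 4.5 after — 4.4 units closer together.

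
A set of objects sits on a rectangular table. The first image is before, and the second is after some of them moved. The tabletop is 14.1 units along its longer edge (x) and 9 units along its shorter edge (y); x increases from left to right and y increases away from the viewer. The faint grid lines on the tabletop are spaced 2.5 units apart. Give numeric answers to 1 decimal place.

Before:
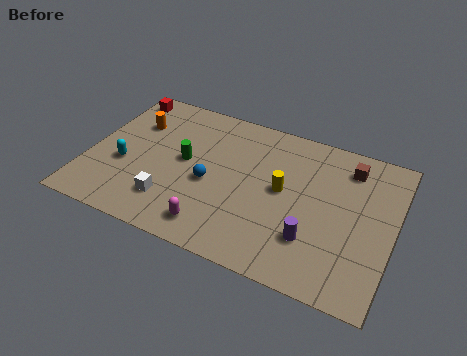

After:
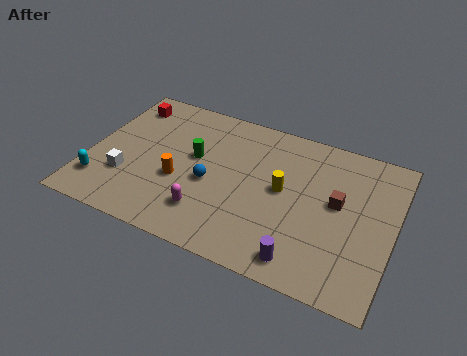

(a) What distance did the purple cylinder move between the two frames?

1.3

The purple cylinder moved from about (10.6, 2.5) to (10.3, 1.2), a distance of √(0.3² + 1.3²) ≈ 1.3.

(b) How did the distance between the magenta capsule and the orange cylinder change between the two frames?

-4.5

They were about 6.6 units apart before and 2.1 after — 4.5 units closer together.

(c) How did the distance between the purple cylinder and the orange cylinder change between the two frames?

-3.2

Before: roughly 9.6 units apart; after: 6.4. That's 3.2 units closer together.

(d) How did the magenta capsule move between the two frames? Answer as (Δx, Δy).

(-0.4, 0.7)

The magenta capsule started near (6.2, 1.4) and ended near (5.8, 2.1).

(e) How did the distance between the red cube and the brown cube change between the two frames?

-0.3

The distance was about 10.9 in the first image and 10.6 in the second, so they moved 0.3 units closer together.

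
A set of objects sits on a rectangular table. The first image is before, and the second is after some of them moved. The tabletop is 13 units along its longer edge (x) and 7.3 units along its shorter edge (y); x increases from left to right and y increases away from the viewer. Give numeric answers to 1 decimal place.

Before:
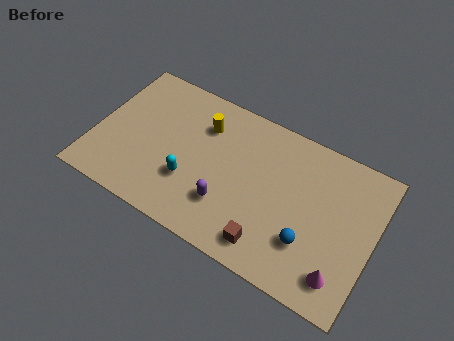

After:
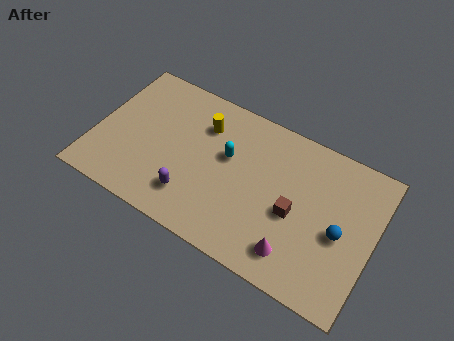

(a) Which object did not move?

the yellow cylinder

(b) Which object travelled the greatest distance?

the cyan capsule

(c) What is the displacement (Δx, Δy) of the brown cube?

(0.9, 2.0)

The brown cube was at about (8.5, 1.2) and moved to about (9.4, 3.2).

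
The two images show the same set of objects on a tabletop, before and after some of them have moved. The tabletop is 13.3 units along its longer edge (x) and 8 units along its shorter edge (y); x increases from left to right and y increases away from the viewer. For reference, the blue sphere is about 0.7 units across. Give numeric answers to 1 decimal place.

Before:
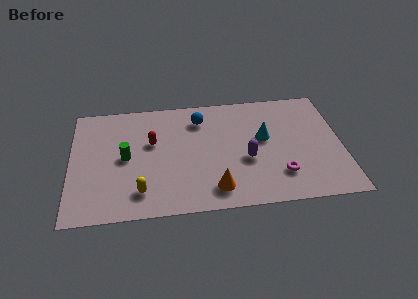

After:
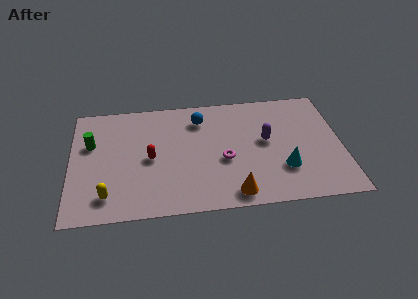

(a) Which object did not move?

the blue sphere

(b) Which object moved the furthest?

the magenta torus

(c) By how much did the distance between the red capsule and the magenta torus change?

-3.2

They were about 6.8 units apart before and 3.6 after — 3.2 units closer together.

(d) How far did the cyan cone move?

2.4

The cyan cone moved from about (9.5, 4.6) to (10.4, 2.4), a distance of √(0.9² + 2.2²) ≈ 2.4.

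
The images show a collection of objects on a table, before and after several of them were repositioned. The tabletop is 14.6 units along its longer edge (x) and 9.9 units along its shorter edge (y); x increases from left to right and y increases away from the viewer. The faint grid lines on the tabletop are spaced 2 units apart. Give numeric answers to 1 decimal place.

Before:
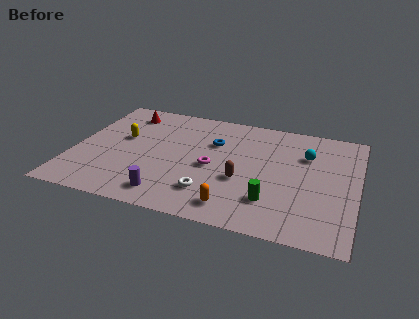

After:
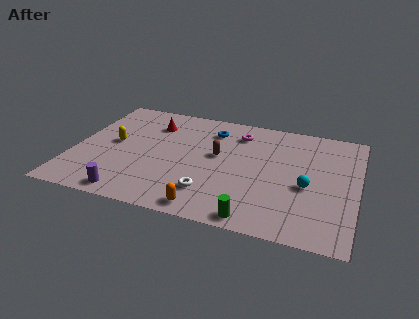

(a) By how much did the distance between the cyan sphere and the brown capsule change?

+0.5

They were about 4.4 units apart before and 4.9 after — 0.5 units further apart.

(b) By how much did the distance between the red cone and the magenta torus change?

-1.6

The distance was about 6.1 in the first image and 4.5 in the second, so they moved 1.6 units closer together.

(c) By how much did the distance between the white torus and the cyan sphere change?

-1.3

Before: roughly 6.5 units apart; after: 5.2. That's 1.3 units closer together.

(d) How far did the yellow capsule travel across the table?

0.7

The yellow capsule moved from about (2.4, 5.8) to (2.0, 5.2), a distance of √(0.4² + 0.6²) ≈ 0.7.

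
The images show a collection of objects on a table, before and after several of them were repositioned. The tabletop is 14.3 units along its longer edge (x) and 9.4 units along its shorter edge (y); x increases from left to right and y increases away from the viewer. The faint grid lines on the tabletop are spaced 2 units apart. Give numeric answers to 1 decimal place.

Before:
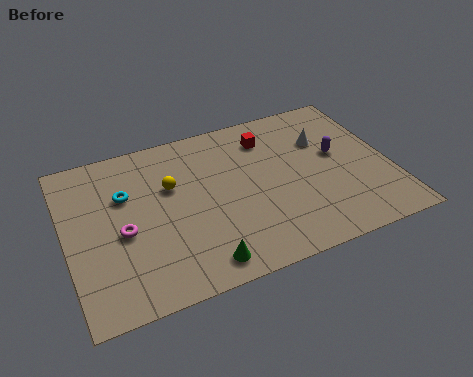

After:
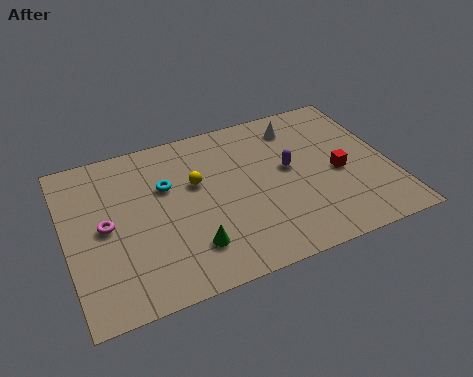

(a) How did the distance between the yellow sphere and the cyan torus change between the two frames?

-0.7

Before: roughly 2.0 units apart; after: 1.3. That's 0.7 units closer together.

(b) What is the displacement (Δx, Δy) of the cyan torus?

(1.8, -0.1)

The cyan torus was at about (2.7, 6.2) and moved to about (4.5, 6.1).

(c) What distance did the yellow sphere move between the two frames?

1.1

The yellow sphere moved from about (4.7, 6.0) to (5.8, 5.8), a distance of √(1.1² + 0.2²) ≈ 1.1.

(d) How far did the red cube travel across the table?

4.3

The red cube was near (9.2, 7.4) before and (12.0, 4.2) after, so it travelled √(2.8² + 3.2²) ≈ 4.3 units.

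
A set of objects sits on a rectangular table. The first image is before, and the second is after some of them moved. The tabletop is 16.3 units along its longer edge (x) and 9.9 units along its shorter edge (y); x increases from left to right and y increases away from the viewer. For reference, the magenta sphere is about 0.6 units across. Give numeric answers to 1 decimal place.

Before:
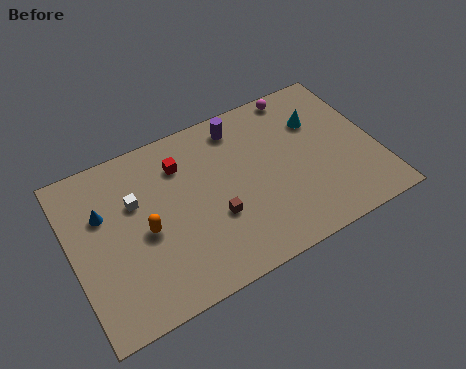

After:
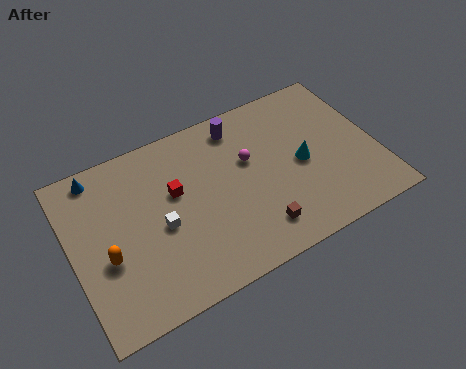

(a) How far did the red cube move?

1.6

The red cube was near (6.1, 7.5) before and (5.6, 6.0) after, so it travelled √(0.5² + 1.5²) ≈ 1.6 units.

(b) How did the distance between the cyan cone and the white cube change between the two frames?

-2.3

Before: roughly 10.0 units apart; after: 7.7. That's 2.3 units closer together.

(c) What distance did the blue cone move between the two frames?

2.3

The blue cone was near (1.8, 6.5) before and (1.8, 8.8) after, so it travelled √(0.0² + 2.3²) ≈ 2.3 units.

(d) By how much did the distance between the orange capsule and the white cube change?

+1.0

The distance was about 1.9 in the first image and 2.9 in the second, so they moved 1.0 units further apart.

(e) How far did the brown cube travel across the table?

2.6

The brown cube was near (7.4, 3.6) before and (9.4, 1.9) after, so it travelled √(2.0² + 1.7²) ≈ 2.6 units.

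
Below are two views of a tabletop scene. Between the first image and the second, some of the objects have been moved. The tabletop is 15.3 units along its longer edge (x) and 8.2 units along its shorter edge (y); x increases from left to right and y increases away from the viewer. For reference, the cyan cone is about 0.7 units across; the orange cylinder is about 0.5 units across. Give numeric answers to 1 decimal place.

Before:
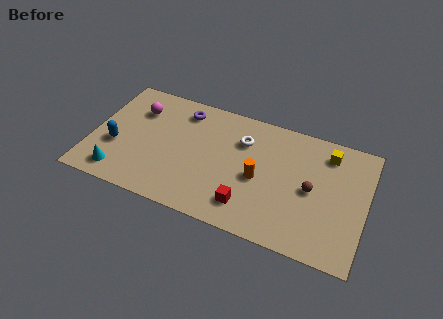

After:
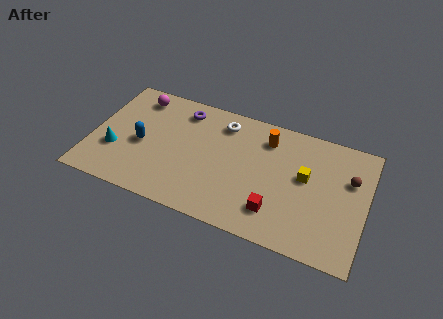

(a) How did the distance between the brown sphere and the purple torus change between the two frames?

+1.6

The distance was about 8.0 in the first image and 9.6 in the second, so they moved 1.6 units further apart.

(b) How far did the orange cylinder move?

2.8

The orange cylinder moved from about (9.4, 3.7) to (9.6, 6.5), a distance of √(0.2² + 2.8²) ≈ 2.8.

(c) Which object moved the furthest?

the orange cylinder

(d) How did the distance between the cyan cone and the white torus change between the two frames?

-1.1

Before: roughly 8.0 units apart; after: 6.9. That's 1.1 units closer together.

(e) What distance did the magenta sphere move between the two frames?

0.9

From (2.3, 6.0) to (2.2, 6.9), the magenta sphere covered √(0.1² + 0.9²) ≈ 0.9 units.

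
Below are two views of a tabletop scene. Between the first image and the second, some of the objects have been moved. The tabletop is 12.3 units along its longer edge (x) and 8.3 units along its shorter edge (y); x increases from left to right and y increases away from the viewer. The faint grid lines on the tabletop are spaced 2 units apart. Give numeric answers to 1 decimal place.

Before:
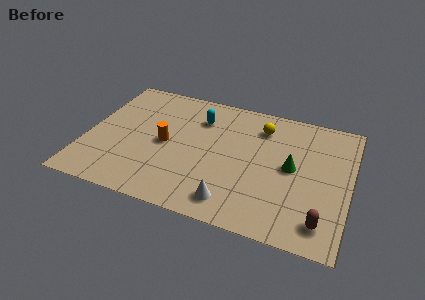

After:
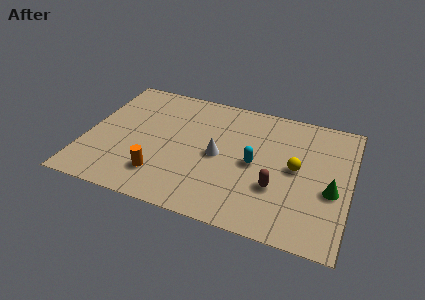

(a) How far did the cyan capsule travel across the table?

3.6

From (5.1, 6.2) to (7.9, 4.0), the cyan capsule covered √(2.8² + 2.2²) ≈ 3.6 units.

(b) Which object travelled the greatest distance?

the cyan capsule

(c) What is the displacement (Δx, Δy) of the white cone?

(-0.9, 2.7)

From the two frames, the white cone sits at roughly (7.1, 1.3) before and (6.2, 4.0) after.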